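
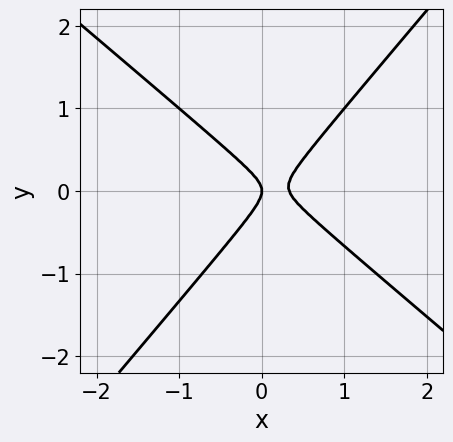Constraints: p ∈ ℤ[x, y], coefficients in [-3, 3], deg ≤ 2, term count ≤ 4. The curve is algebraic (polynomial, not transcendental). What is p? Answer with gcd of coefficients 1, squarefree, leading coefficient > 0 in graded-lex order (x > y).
3*x^2 + x*y - 3*y^2 - x

1. deg p = 2. The shape is more complex than any degree-1 curve.
2. Against the integer gridlines: it crosses the y-axis at the gridline y = 0; it crosses the x-axis at the gridline x = 0.
3. Matching integer coefficients to the picture gives p.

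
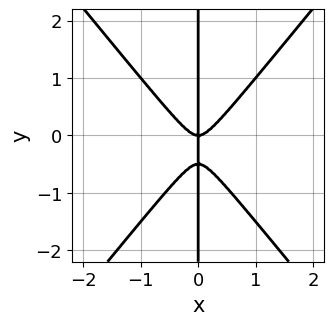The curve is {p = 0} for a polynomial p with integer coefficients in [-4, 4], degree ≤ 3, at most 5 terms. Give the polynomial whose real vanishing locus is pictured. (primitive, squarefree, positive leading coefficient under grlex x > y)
3*x^3 - 2*x*y^2 - x*y

1. Degree: no degree-2 curve has this shape, so deg p = 3.
2. Reading off the gridlines: it meets the x-axis at x = 0 (among the integer gridlines); the visible y-axis segment lies entirely on the curve.
3. Solving for integer coefficients yields p as stated.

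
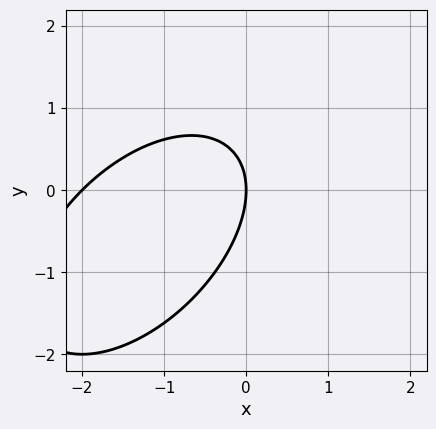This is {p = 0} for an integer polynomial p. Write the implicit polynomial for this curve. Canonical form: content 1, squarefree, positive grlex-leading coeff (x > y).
First, the degree is 2 — no degree-1 curve has this shape.
Then, from the axis intercepts and sections: among the integer gridlines, it crosses the x-axis at x ∈ {-2, 0}; one y-axis crossing is at y = 0.
Finally, assembling these constraints gives the stated polynomial.

x^2 - x*y + y^2 + 2*x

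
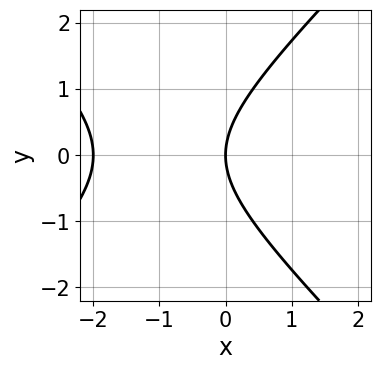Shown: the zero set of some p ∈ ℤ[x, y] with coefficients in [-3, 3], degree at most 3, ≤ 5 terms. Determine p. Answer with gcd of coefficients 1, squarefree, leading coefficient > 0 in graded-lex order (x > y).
(a) The degree is 2 — the shape is more complex than any degree-1 curve.
(b) Symmetries: the y ↦ −y reflection is a symmetry, so y appears only in even powers.
(c) Reading off the gridlines: it meets the y-axis at y = 0 (among the integer gridlines); among the integer gridlines, it crosses the x-axis at x ∈ {-2, 0}.
(d) Together with the visible shape, these determine p as stated.

x^2 - y^2 + 2*x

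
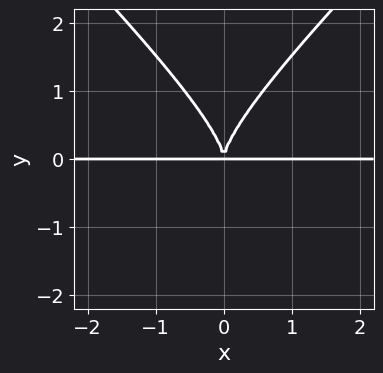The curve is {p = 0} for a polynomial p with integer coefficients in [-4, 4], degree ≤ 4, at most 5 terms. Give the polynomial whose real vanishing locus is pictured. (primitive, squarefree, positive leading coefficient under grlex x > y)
x^2*y^2 - y^4 + 2*x^2*y

First, the degree is 4 — no degree-3 curve has this shape.
Then, symmetries: the x ↦ −x reflection is a symmetry, so x appears only in even powers.
Next, observable constraints: the visible x-axis segment lies entirely on the curve.
Finally, these observations pin down the coefficients.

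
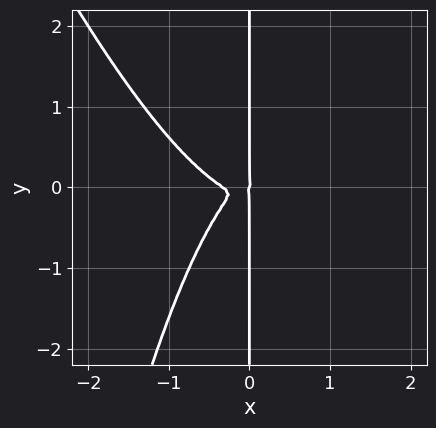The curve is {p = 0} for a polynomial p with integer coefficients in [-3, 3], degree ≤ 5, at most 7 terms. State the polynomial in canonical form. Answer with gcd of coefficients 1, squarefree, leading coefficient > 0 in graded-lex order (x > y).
1. deg p = 4.
2. Observable constraints: it crosses the x-axis at the gridline x = 0; every point of the y-axis in the box is on the curve.
3. Matching integer coefficients to the picture gives p.

3*x^4 + x^3*y + x^3 - x^2*y + 2*x*y^2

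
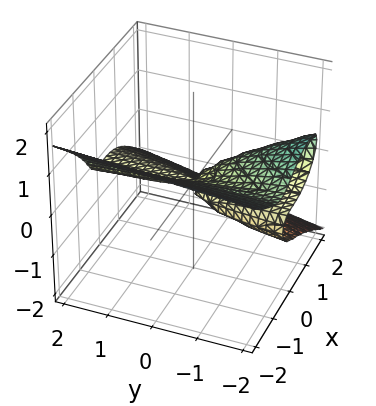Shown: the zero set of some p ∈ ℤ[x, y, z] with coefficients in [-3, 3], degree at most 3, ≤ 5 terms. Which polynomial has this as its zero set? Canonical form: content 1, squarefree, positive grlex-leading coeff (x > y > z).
x^3 + x*y*z + 3*z^3 + y*z

(a) deg p = 3. A generic line meets the surface in up to 3 points.
(b) From the visible intercepts: one z-axis crossing is at z = 0; it crosses the x-axis at the gridline x = 0.
(c) Putting this together gives p. Check: (0, 2, 0) on the y-axis lies on the surface, and p(0, 2, 0) = 0. ✓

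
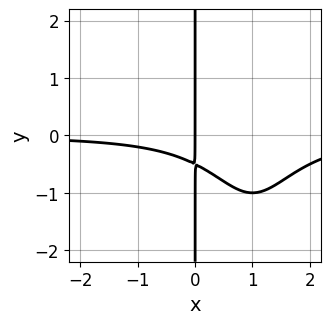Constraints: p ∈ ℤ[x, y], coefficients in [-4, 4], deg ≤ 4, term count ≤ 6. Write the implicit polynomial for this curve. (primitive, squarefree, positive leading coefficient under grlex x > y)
x^3*y - 2*x^2*y + 2*x*y + x

(a) The degree is 4 — a generic line meets the curve in up to 4 points.
(b) Checking where it meets the axes: the visible y-axis segment lies entirely on the curve; it crosses the x-axis at the gridline x = 0.
(c) Together with the visible shape, these determine p as stated.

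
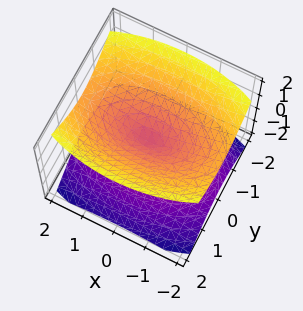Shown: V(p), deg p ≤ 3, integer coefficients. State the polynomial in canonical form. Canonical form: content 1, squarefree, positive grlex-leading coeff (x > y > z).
(a) There are 2 components. They look like related sheets of one shape, so recover p as a whole.
(b) deg p = 2. A double cone through the origin; a quadric.
(c) Symmetries: mirror symmetry x ↦ −x ⇒ only even powers of x; it's symmetric under y → −y, forcing even powers of y; it's symmetric under z → −z, forcing even powers of z.
(d) Against the integer gridlines: it crosses the z-axis at the gridline z = 0; one y-axis crossing is at y = 0.
(e) Assembling these constraints gives the stated polynomial.

x^2 + 3*y^2 - 3*z^2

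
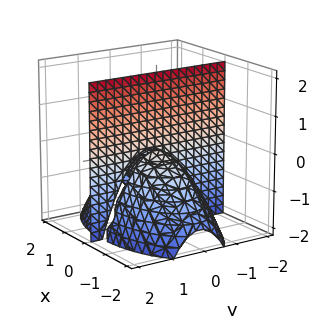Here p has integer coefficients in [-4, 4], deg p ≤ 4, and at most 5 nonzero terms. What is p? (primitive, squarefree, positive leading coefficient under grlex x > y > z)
x^3 + 3*x*y^2 - x*y + 3*x*z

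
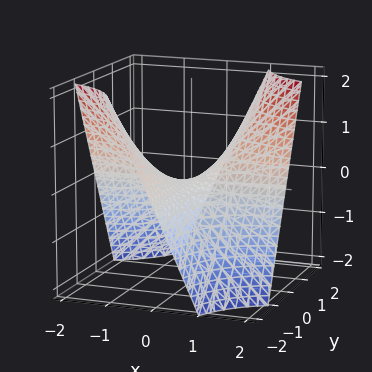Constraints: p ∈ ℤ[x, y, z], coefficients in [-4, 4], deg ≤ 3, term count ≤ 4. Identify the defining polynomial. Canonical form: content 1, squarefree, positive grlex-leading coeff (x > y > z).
x*y - z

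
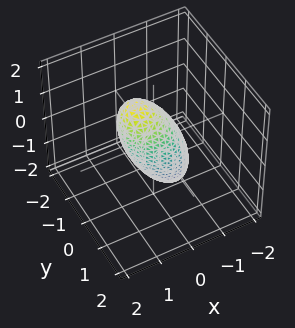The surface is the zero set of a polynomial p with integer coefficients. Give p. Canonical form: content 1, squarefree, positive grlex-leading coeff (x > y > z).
3*x^2 - 2*x*z + 3*y^2 + z^2 - 2

First, degree: a generic line meets the surface in up to 2 points, so deg p = 2.
Finally, solving for integer coefficients yields p as stated.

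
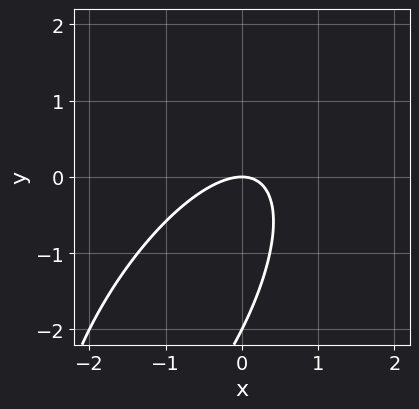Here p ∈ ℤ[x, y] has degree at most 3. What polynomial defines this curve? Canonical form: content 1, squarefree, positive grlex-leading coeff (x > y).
2*x^2 - 2*x*y + y^2 + 2*y

1. Degree: a generic line meets the curve in up to 2 points, so deg p = 2.
2. Observable constraints: among the integer gridlines, it crosses the y-axis at y ∈ {-2, 0}; it crosses the x-axis at the gridline x = 0.
3. Putting this together gives p.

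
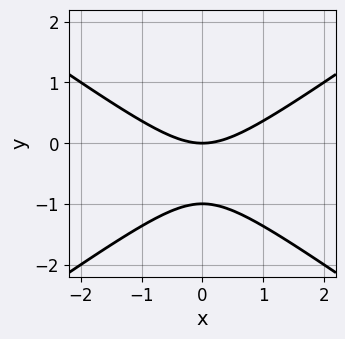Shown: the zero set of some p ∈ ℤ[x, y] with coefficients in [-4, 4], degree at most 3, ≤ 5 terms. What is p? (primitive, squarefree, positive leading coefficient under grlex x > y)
(a) The degree is 2 — no degree-1 curve has this shape.
(b) Symmetries: it's symmetric under x → −x, forcing even powers of x.
(c) Checking where it meets the axes: the y-axis gridline crossings are at y ∈ {-1, 0}; it crosses the x-axis at the gridline x = 0.
(d) Fitting integer coefficients to these (and the overall shape) gives p.

x^2 - 2*y^2 - 2*y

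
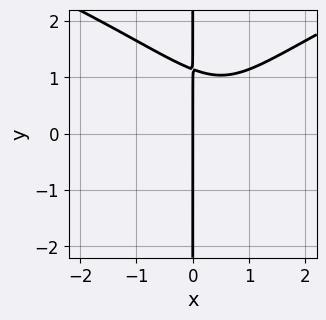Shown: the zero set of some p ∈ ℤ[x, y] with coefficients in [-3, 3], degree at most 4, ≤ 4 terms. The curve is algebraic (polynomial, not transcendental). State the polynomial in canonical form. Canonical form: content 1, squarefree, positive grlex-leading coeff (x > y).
First, degree: no degree-3 curve has this shape, so deg p = 4.
Next, reading off the gridlines: every point of the y-axis in the box is on the curve; it crosses the x-axis at the gridline x = 0.
Finally, matching integer coefficients to the picture gives p.

2*x*y^3 - 3*x^3 + 3*x^2 - 3*x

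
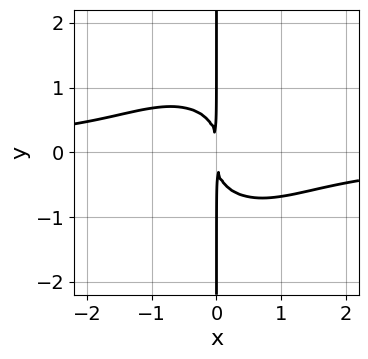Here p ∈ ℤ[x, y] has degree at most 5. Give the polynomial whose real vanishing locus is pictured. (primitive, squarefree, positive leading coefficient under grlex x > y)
1. The degree is 4 — a generic line meets the curve in up to 4 points.
2. Reading off the gridlines: every point of the y-axis in the box is on the curve.
3. Solving for integer coefficients yields p as stated.

x^3*y + x*y^3 + x^2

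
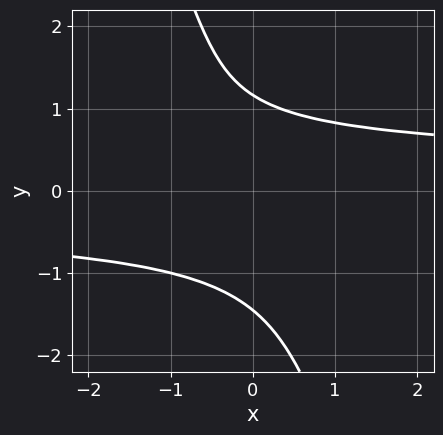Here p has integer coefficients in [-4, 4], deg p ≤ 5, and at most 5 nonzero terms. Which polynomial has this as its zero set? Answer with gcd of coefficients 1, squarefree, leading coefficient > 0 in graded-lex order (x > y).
First, degree: a generic line meets the curve in up to 4 points, so deg p = 4.
Next, against the integer gridlines: no x-intercept at any integer in the box.
Finally, solving for integer coefficients yields p as stated.

3*x*y^3 + y^4 + y - 3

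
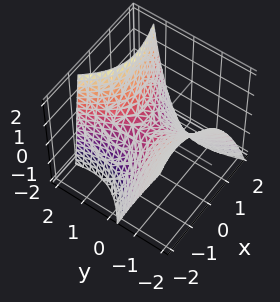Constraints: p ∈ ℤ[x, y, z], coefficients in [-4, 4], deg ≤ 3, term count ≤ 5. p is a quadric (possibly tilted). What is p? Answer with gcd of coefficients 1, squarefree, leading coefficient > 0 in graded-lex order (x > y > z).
2*x^2 - 3*x*y - 2*y^2 - y*z + 3*z

The degree is 2 — the shape is more complex than any degree-1 surface.
Checking where it meets the axes: it meets the z-axis at z = 0 (among the integer gridlines); one y-axis crossing is at y = 0.
Solving for integer coefficients yields p as stated.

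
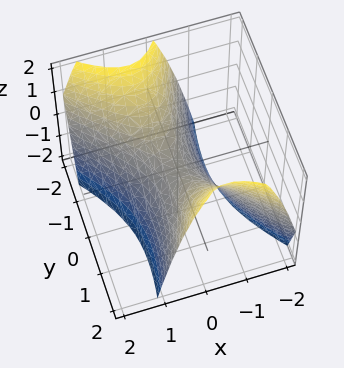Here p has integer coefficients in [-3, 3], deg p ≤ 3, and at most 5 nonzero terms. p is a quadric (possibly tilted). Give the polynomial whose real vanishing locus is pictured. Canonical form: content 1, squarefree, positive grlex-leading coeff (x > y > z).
3*x^2 + 2*x*y - y^2 + 2*z

First, degree: a generic line meets the surface in up to 2 points, so deg p = 2.
Then, against the integer gridlines: one z-axis crossing is at z = 0; it crosses the x-axis at the gridline x = 0.
Finally, putting this together gives p.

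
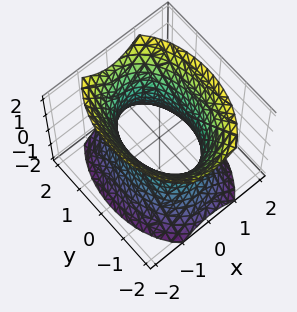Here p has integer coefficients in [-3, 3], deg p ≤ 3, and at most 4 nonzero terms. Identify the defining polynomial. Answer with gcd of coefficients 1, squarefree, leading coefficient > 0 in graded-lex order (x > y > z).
First, the degree is 2 — an hourglass — one-sheet hyperboloid; a quadric.
Then, symmetries: mirror symmetry z ↦ −z ⇒ only even powers of z; mirror symmetry y ↦ −y ⇒ only even powers of y; it's symmetric under x → −x, forcing even powers of x.
Then, from the axis intercepts and sections: among the integer gridlines, it crosses the x-axis at x ∈ {-1, 1}; no z-intercept at any integer in the box.
Finally, assembling these constraints gives the stated polynomial.

2*x^2 + y^2 - z^2 - 2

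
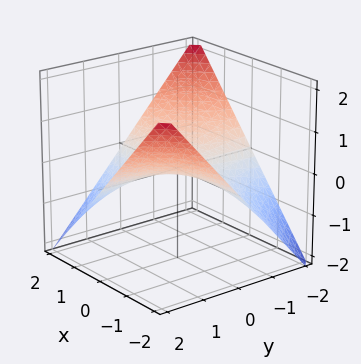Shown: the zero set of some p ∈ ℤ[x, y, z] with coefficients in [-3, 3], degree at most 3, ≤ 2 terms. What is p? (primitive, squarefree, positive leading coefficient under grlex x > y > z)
x*y + 2*z

1. The degree is 2 — a saddle surface; a quadric.
2. From the axis intercepts and sections: it meets the z-axis at z = 0 (among the integer gridlines); every point of the x-axis in the box is on the surface; the visible y-axis segment lies entirely on the surface.
3. Assembling these constraints gives the stated polynomial.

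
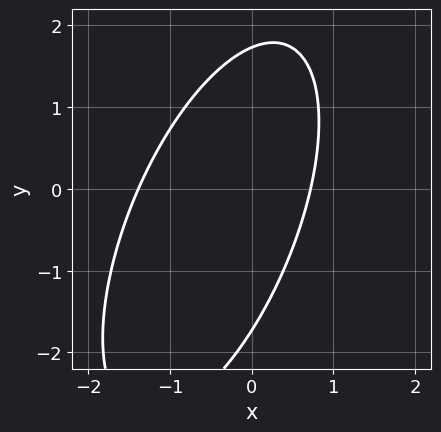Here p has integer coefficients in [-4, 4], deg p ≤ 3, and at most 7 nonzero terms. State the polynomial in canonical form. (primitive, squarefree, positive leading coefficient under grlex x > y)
1. Degree: the shape is more complex than any degree-1 curve, so deg p = 2.
2. Putting this together gives p.

3*x^2 - 2*x*y + y^2 + 2*x - 3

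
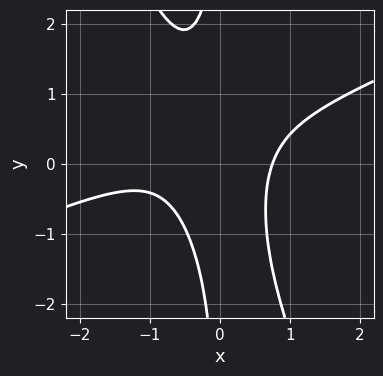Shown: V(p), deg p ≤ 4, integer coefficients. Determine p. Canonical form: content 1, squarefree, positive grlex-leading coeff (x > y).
x^3 - 2*x^2*y - x*y^2 + x^2 - 1

1. deg p = 3.
2. Against the integer gridlines: no y-intercept at any integer in the box.
3. Fitting integer coefficients to these (and the overall shape) gives p.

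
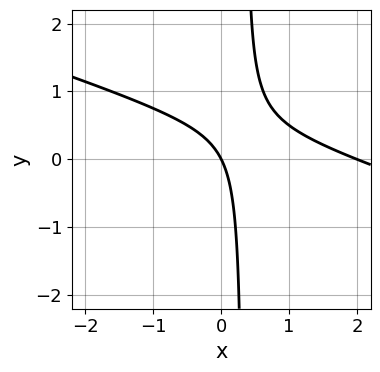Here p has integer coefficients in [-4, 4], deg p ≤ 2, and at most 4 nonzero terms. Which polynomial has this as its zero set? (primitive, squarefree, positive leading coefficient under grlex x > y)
(a) deg p = 2. The shape is more complex than any degree-1 curve.
(b) Checking where it meets the axes: it crosses the y-axis at the gridline y = 0; among the integer gridlines, it crosses the x-axis at x ∈ {0, 2}.
(c) Solving for integer coefficients yields p as stated.

x^2 + 3*x*y - 2*x - y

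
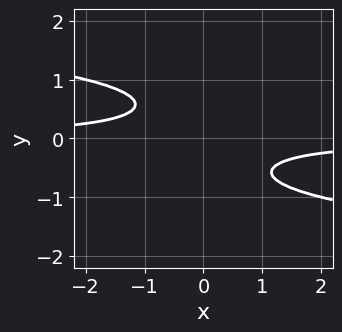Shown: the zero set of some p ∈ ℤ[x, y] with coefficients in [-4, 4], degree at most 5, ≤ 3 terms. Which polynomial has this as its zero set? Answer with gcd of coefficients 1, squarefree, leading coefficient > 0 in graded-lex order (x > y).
First, degree: the shape is more complex than any degree-3 curve, so deg p = 4.
Next, reading off the gridlines: the curve avoids every integer x-axis point in the box; the curve avoids every integer y-axis point in the box.
Finally, matching integer coefficients to the picture gives p.

3*y^4 + 2*x*y + 1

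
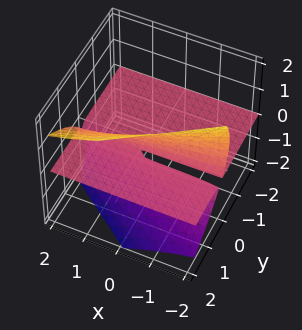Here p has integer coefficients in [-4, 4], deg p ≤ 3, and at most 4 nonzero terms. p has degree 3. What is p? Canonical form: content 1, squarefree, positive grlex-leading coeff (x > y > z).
x*z^2 + z^3 - 3*y*z + z

1. deg p = 3. A generic line meets the surface in up to 3 points.
2. Checking where it meets the axes: every point of the x-axis in the box is on the surface; every point of the y-axis in the box is on the surface; it crosses the z-axis at the gridline z = 0.
3. Together with the visible shape, these determine p as stated.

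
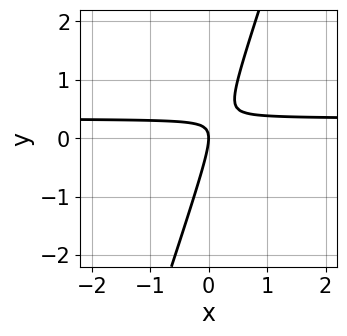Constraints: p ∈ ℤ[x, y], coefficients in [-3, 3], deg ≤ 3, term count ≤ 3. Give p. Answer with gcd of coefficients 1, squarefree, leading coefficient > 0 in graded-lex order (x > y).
3*x*y - y^2 - x

Degree: no degree-1 curve has this shape, so deg p = 2.
Checking where it meets the axes: it crosses the x-axis at the gridline x = 0; one y-axis crossing is at y = 0.
The integer polynomial consistent with all of this is the stated p.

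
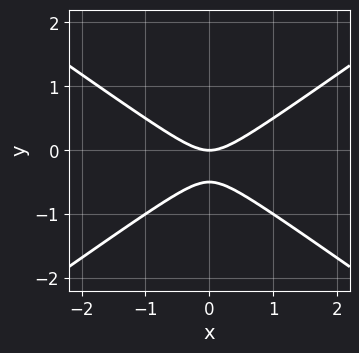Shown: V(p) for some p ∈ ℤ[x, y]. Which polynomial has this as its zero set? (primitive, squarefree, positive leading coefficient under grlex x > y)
x^2 - 2*y^2 - y

1. Degree: no degree-1 curve has this shape, so deg p = 2.
2. Symmetries: the x ↦ −x reflection is a symmetry, so x appears only in even powers.
3. Observable constraints: it meets the y-axis at y = 0 (among the integer gridlines); one x-axis crossing is at x = 0.
4. These observations pin down the coefficients.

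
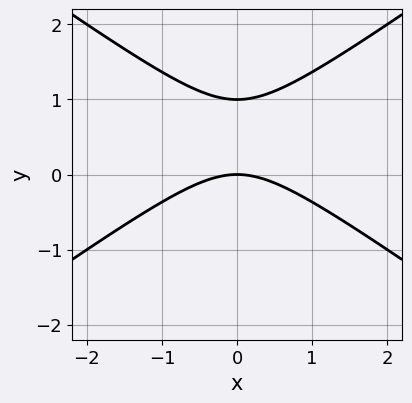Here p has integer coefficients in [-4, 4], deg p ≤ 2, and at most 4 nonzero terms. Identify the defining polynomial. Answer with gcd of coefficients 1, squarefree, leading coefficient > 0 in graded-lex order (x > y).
The degree is 2 — no degree-1 curve has this shape.
Symmetries: the x ↦ −x reflection is a symmetry, so x appears only in even powers.
Against the integer gridlines: it meets the x-axis at x = 0 (among the integer gridlines); among the integer gridlines, it crosses the y-axis at y ∈ {0, 1}.
Together with the visible shape, these determine p as stated.

x^2 - 2*y^2 + 2*y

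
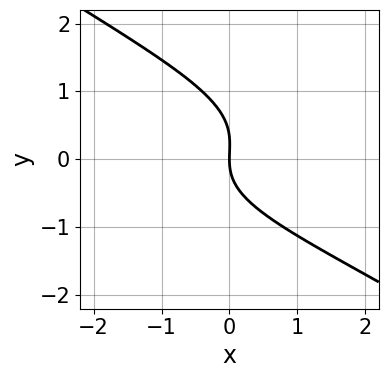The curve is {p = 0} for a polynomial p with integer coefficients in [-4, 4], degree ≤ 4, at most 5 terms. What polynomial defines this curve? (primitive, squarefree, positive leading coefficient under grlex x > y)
2*x*y^2 + 3*y^3 - y^2 + 3*x

(a) Degree: no degree-2 curve has this shape, so deg p = 3.
(b) Against the integer gridlines: it crosses the y-axis at the gridline y = 0; it crosses the x-axis at the gridline x = 0.
(c) Fitting integer coefficients to these (and the overall shape) gives p.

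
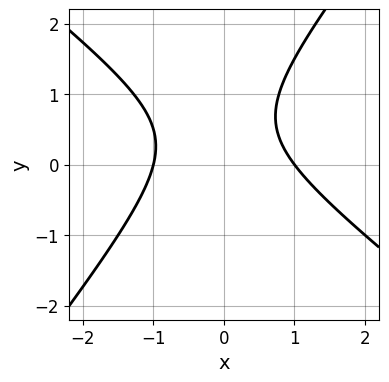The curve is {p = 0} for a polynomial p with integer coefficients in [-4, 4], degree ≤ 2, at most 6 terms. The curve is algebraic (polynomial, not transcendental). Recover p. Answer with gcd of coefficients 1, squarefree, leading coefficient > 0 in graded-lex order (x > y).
2*x^2 + x*y - 2*y^2 + 2*y - 2

The degree is 2 — a generic line meets the curve in up to 2 points.
From the axis intercepts and sections: the x-axis gridline crossings are at x ∈ {-1, 1}; the curve avoids every integer y-axis point in the box.
Matching integer coefficients to the picture gives p.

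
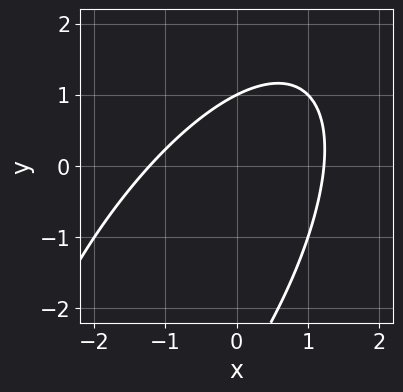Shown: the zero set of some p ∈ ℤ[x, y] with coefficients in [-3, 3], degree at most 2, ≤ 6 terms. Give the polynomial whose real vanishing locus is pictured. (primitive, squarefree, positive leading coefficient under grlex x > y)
1. Degree: the shape is more complex than any degree-1 curve, so deg p = 2.
2. Against the integer gridlines: one y-axis crossing is at y = 1.
3. Fitting integer coefficients to these (and the overall shape) gives p.

2*x^2 - 2*x*y + y^2 + 2*y - 3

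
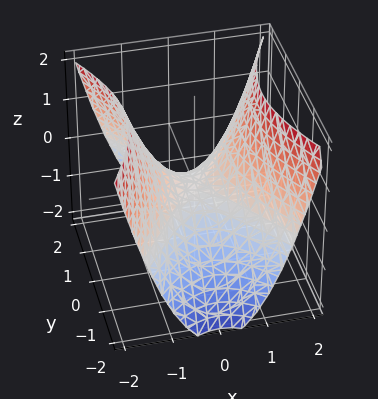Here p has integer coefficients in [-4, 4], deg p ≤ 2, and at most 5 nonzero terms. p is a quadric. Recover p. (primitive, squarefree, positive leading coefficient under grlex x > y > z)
2*x^2 - y^2 - 2*z

(a) deg p = 2. A saddle surface; a quadric.
(b) Symmetries: the y ↦ −y reflection is a symmetry, so y appears only in even powers; the x ↦ −x reflection is a symmetry, so x appears only in even powers.
(c) Observable constraints: it crosses the y-axis at the gridline y = 0; it meets the x-axis at x = 0 (among the integer gridlines); it meets the z-axis at z = 0 (among the integer gridlines).
(d) Together with the visible shape, these determine p as stated.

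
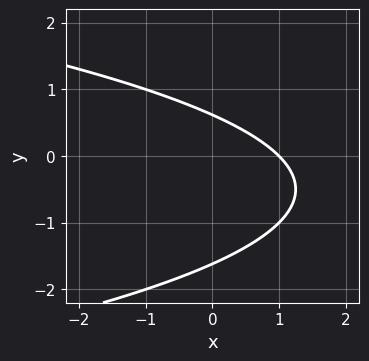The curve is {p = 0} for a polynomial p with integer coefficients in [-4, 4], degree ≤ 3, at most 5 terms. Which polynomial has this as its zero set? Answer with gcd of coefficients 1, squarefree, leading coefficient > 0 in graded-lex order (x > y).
(a) Degree: the shape is more complex than any degree-1 curve, so deg p = 2.
(b) Observable constraints: one x-axis crossing is at x = 1.
(c) Together with the visible shape, these determine p as stated.

y^2 + x + y - 1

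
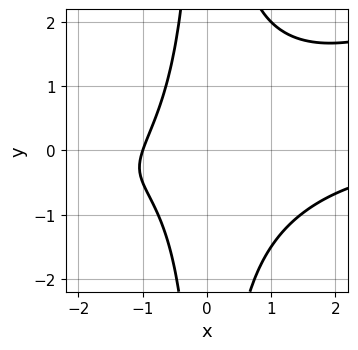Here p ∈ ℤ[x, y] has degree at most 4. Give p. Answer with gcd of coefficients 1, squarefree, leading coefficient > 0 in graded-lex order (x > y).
x^3*y - 2*x^2*y^2 + 3*x + 3

Degree: the shape is more complex than any degree-3 curve, so deg p = 4.
From the axis intercepts and sections: it meets the x-axis at x = -1 (among the integer gridlines); it misses every integer gridline on the y-axis.
Fitting integer coefficients to these (and the overall shape) gives p.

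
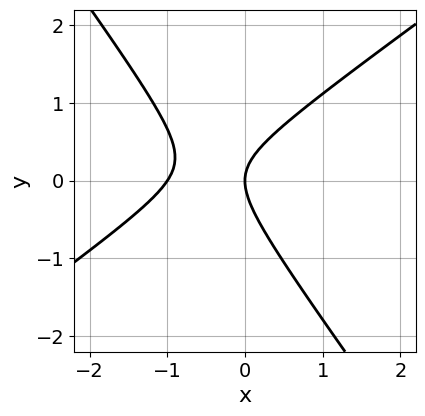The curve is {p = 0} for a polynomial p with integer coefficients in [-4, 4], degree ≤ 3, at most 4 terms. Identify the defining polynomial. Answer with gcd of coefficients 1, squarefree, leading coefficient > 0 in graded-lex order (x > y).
1. The degree is 2 — the shape is more complex than any degree-1 curve.
2. Checking where it meets the axes: among the integer gridlines, it crosses the x-axis at x ∈ {-1, 0}; one y-axis crossing is at y = 0.
3. Solving for integer coefficients yields p as stated.

3*x^2 - 2*x*y - 3*y^2 + 3*x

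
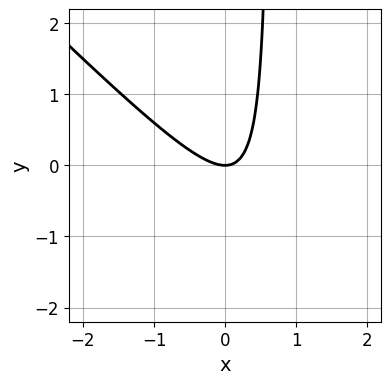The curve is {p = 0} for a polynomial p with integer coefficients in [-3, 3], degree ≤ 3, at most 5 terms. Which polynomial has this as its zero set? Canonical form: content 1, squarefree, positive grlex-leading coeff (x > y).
First, the degree is 2 — a generic line meets the curve in up to 2 points.
Then, from the visible intercepts: it crosses the y-axis at the gridline y = 0; it meets the x-axis at x = 0 (among the integer gridlines).
Finally, putting this together gives p.

3*x^2 + 3*x*y - 2*y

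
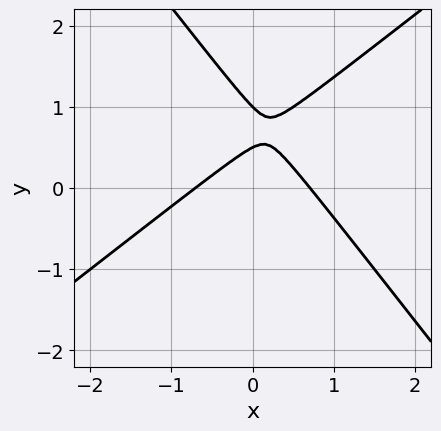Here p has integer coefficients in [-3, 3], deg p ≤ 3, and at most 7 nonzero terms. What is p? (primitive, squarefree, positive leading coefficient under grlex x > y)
2*x^2 - x*y - 2*y^2 + 3*y - 1

First, degree: no degree-1 curve has this shape, so deg p = 2.
Then, checking where it meets the axes: it meets the y-axis at y = 1 (among the integer gridlines).
Finally, assembling these constraints gives the stated polynomial.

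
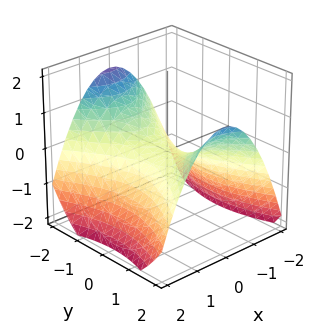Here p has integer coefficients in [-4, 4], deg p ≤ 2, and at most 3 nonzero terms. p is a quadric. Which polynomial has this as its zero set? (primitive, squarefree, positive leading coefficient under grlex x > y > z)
First, degree: a saddle surface; a quadric, so deg p = 2.
Next, symmetries: the x ↦ −x reflection is a symmetry, so x appears only in even powers; the y ↦ −y reflection is a symmetry, so y appears only in even powers.
Then, checking where it meets the axes: it meets the x-axis at x = 0 (among the integer gridlines); one z-axis crossing is at z = 0.
Finally, fitting integer coefficients to these (and the overall shape) gives p.

2*x^2 - y^2 + 3*z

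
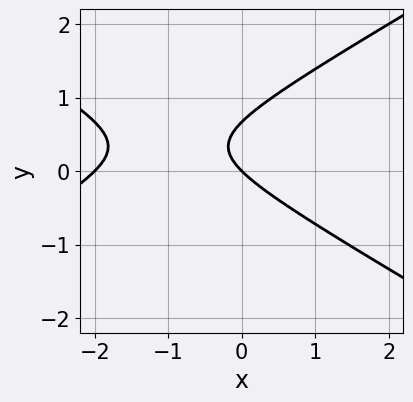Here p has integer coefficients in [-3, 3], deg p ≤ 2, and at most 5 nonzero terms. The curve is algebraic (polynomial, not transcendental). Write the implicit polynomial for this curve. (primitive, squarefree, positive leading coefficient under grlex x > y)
The degree is 2 — the shape is more complex than any degree-1 curve.
Reading off the gridlines: one y-axis crossing is at y = 0; the x-axis gridline crossings are at x ∈ {-2, 0}.
Matching integer coefficients to the picture gives p.

x^2 - 3*y^2 + 2*x + 2*y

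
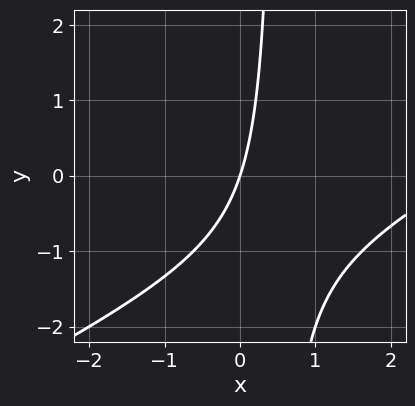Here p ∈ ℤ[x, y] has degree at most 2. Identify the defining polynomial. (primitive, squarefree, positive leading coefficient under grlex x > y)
First, deg p = 2. The shape is more complex than any degree-1 curve.
Then, from the axis intercepts and sections: one x-axis crossing is at x = 0; one y-axis crossing is at y = 0.
Finally, these observations pin down the coefficients.

x^2 - 2*x*y - 3*x + y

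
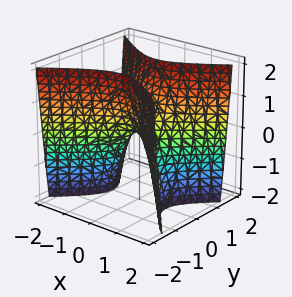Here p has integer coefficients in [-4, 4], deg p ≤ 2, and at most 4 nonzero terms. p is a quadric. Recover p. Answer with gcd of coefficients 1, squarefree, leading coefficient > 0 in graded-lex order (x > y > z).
2*x^2 - 3*y^2 + z

Degree: a hyperbolic paraboloid; a quadric, so deg p = 2.
Symmetries: the y ↦ −y reflection is a symmetry, so y appears only in even powers; the x ↦ −x reflection is a symmetry, so x appears only in even powers.
From the axis intercepts and sections: it meets the x-axis at x = 0 (among the integer gridlines); one z-axis crossing is at z = 0; it meets the y-axis at y = 0 (among the integer gridlines).
Matching integer coefficients to the picture gives p.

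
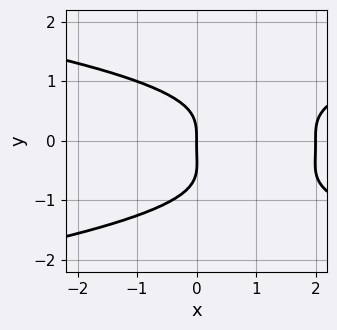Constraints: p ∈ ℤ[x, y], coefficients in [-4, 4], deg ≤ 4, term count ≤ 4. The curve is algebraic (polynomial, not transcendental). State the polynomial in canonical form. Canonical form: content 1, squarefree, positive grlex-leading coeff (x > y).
2*y^4 + y^3 - x^2 + 2*x

(a) The degree is 4 — the shape is more complex than any degree-3 curve.
(b) Reading off the gridlines: among the integer gridlines, it crosses the x-axis at x ∈ {0, 2}; it meets the y-axis at y = 0 (among the integer gridlines).
(c) Solving for integer coefficients yields p as stated.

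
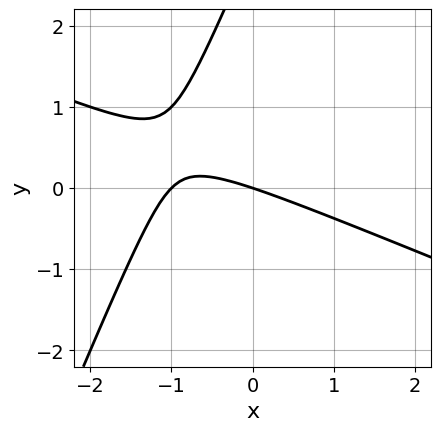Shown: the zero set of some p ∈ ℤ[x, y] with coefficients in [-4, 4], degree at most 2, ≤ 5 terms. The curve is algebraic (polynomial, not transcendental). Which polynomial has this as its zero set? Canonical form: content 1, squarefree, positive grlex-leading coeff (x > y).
1. deg p = 2. A generic line meets the curve in up to 2 points.
2. Against the integer gridlines: among the integer gridlines, it crosses the x-axis at x ∈ {-1, 0}; it meets the y-axis at y = 0 (among the integer gridlines).
3. Assembling these constraints gives the stated polynomial.

x^2 + 2*x*y - y^2 + x + 3*y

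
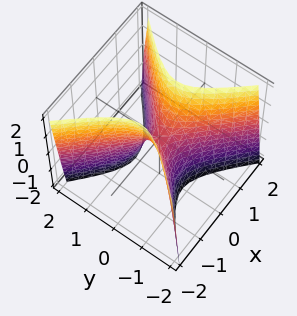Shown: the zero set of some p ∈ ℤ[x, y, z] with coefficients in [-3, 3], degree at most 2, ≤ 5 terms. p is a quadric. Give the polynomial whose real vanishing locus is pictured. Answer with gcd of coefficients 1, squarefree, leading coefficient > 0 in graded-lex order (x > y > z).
3*x^2 - 3*y^2 - z

(a) Degree: a hyperbolic paraboloid; a quadric, so deg p = 2.
(b) Symmetries: it's symmetric under x → −x, forcing even powers of x; the y ↦ −y reflection is a symmetry, so y appears only in even powers.
(c) From the visible intercepts: it meets the z-axis at z = 0 (among the integer gridlines); it meets the x-axis at x = 0 (among the integer gridlines).
(d) Matching integer coefficients to the picture gives p.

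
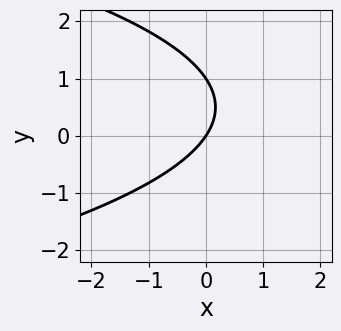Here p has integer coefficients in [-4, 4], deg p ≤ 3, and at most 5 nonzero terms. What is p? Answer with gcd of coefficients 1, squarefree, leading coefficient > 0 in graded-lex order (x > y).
2*y^2 + 3*x - 2*y

Degree: the shape is more complex than any degree-1 curve, so deg p = 2.
From the axis intercepts and sections: the y-axis gridline crossings are at y ∈ {0, 1}; it meets the x-axis at x = 0 (among the integer gridlines).
Assembling these constraints gives the stated polynomial.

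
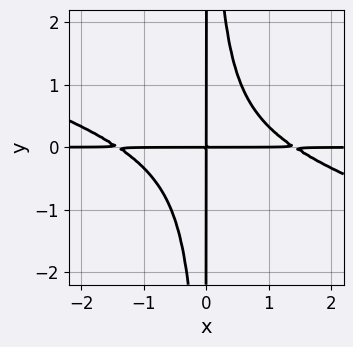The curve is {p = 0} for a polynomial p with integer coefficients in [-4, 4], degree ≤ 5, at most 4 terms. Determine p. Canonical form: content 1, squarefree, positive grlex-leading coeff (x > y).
x^3*y + 3*x^2*y^2 - 2*x*y

The degree is 4 — a generic line meets the curve in up to 4 points.
Checking where it meets the axes: every point of the x-axis in the box is on the curve; the visible y-axis segment lies entirely on the curve.
Matching integer coefficients to the picture gives p.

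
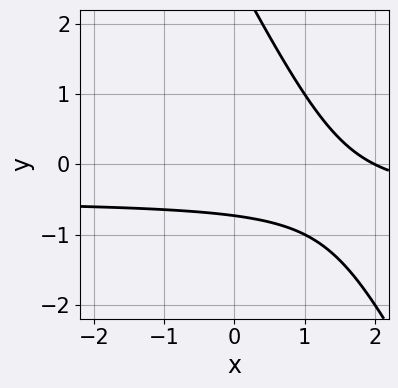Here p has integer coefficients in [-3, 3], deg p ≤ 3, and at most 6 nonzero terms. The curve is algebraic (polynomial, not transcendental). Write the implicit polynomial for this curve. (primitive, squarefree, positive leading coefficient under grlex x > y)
2*x*y + y^2 + x - 2*y - 2

The degree is 2 — no degree-1 curve has this shape.
From the axis intercepts and sections: it meets the x-axis at x = 2 (among the integer gridlines).
Assembling these constraints gives the stated polynomial.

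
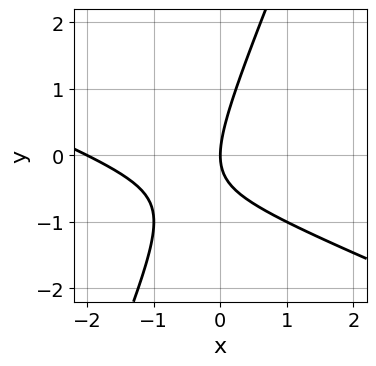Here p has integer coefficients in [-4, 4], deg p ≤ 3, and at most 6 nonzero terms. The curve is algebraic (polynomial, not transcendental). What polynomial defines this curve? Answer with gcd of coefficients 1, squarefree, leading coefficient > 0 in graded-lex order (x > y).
(a) The degree is 2 — the shape is more complex than any degree-1 curve.
(b) Checking where it meets the axes: among the integer gridlines, it crosses the x-axis at x ∈ {-2, 0}; it meets the y-axis at y = 0 (among the integer gridlines).
(c) The integer polynomial consistent with all of this is the stated p.

x^2 + 2*x*y - y^2 + 2*x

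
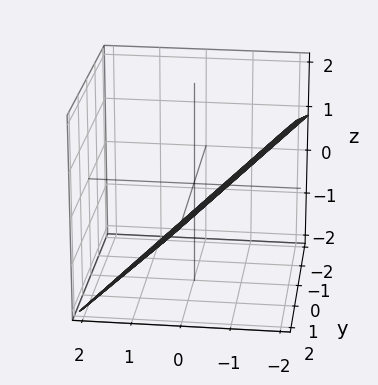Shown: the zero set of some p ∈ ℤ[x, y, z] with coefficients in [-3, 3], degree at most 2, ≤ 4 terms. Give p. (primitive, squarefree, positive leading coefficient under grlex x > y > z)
3*x - y + 3*z + 2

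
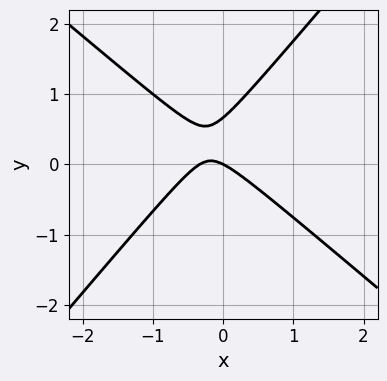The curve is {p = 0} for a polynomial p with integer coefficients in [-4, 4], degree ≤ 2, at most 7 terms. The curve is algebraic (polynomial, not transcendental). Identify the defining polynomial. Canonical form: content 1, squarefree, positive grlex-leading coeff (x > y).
First, degree: a generic line meets the curve in up to 2 points, so deg p = 2.
Then, checking where it meets the axes: it crosses the x-axis at the gridline x = 0; one y-axis crossing is at y = 0.
Finally, these observations pin down the coefficients.

3*x^2 + x*y - 3*y^2 + x + 2*y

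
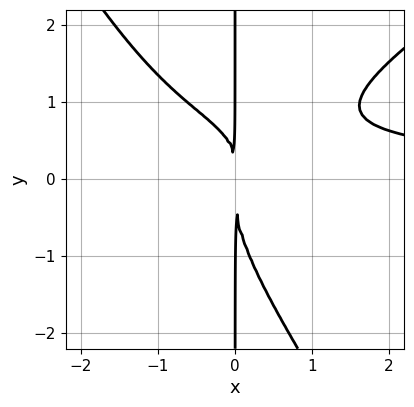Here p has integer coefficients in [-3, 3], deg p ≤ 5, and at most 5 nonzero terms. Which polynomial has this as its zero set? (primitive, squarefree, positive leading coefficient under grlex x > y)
x^3*y - x^2*y^2 - x*y^3 + 2*x^2*y - 2*x^2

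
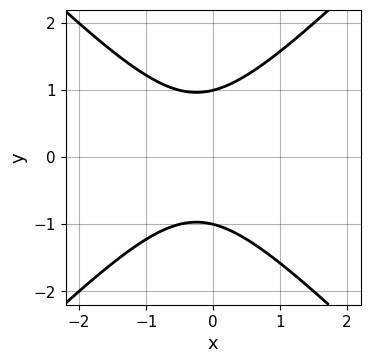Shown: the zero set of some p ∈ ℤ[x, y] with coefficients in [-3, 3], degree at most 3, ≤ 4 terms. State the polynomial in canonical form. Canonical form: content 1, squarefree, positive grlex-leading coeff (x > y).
2*x^2 - 2*y^2 + x + 2

First, degree: no degree-1 curve has this shape, so deg p = 2.
Then, symmetries: mirror symmetry y ↦ −y ⇒ only even powers of y.
Next, against the integer gridlines: the curve avoids every integer x-axis point in the box; the y-axis gridline crossings are at y ∈ {-1, 1}.
Finally, matching integer coefficients to the picture gives p.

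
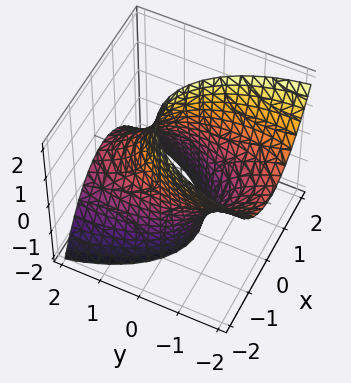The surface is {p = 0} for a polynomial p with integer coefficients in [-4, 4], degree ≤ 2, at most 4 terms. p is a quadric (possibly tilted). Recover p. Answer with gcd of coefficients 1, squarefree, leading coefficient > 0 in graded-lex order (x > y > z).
1. Degree: the shape is more complex than any degree-1 surface, so deg p = 2.
2. Observable constraints: the x-axis gridline crossings are at x ∈ {-1, 1}; no z-intercept at any integer in the box.
3. Assembling these constraints gives the stated polynomial.

3*x^2 + y^2 + 3*y*z - 3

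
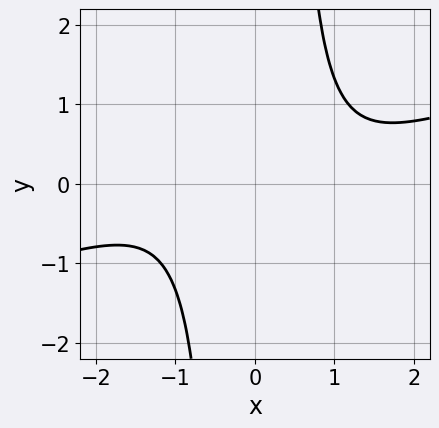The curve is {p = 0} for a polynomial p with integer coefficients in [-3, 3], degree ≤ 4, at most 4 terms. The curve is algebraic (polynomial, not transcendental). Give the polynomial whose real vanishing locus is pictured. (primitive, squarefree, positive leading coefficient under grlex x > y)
x^4 - 3*x^3*y + 3

First, deg p = 4. No degree-3 curve has this shape.
Then, checking where it meets the axes: it misses every integer gridline on the y-axis; it misses every integer gridline on the x-axis.
Finally, solving for integer coefficients yields p as stated.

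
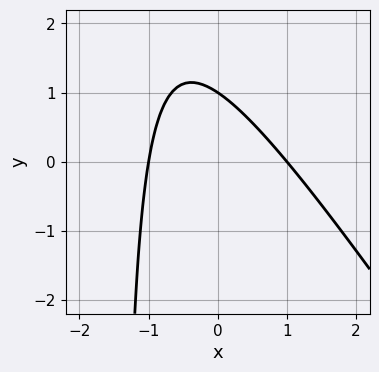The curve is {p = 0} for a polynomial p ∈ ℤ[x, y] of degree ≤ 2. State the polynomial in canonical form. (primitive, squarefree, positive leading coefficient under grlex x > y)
First, deg p = 2.
Then, against the integer gridlines: the x-axis gridline crossings are at x ∈ {-1, 1}; it crosses the y-axis at the gridline y = 1.
Finally, the integer polynomial consistent with all of this is the stated p.

3*x^2 + 2*x*y + 3*y - 3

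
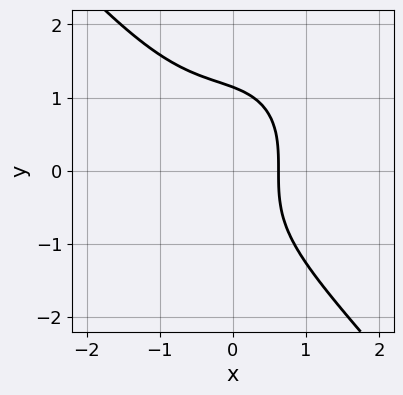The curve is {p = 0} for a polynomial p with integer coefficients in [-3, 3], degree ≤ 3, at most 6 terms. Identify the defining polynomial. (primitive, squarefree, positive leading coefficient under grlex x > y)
1. Degree: a generic line meets the curve in up to 3 points, so deg p = 3.
2. Solving for integer coefficients yields p as stated.

3*x^3 + 2*y^3 + x^2 + 3*x - 3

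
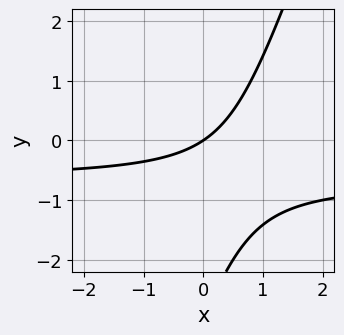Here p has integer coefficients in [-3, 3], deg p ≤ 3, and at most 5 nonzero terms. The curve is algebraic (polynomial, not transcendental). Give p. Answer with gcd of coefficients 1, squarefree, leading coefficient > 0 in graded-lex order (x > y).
3*x*y - y^2 + 2*x - 3*y

1. Degree: no degree-1 curve has this shape, so deg p = 2.
2. Reading off the gridlines: it meets the y-axis at y = 0 (among the integer gridlines); it crosses the x-axis at the gridline x = 0.
3. Putting this together gives p.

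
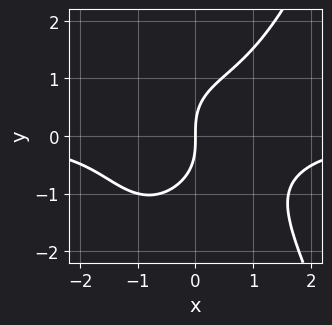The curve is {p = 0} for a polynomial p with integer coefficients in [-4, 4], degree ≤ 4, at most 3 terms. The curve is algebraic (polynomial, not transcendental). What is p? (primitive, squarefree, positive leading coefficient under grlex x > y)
x^3*y - y^3 + 2*x

First, the degree is 4 — a generic line meets the curve in up to 4 points.
Then, from the visible intercepts: it crosses the y-axis at the gridline y = 0; one x-axis crossing is at x = 0.
Finally, fitting integer coefficients to these (and the overall shape) gives p.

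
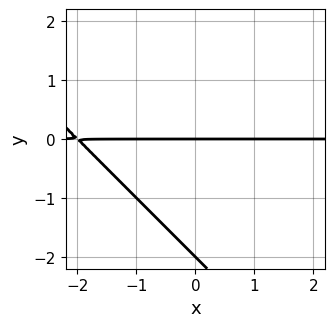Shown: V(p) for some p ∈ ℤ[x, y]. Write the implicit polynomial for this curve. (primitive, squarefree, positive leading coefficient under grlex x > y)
(a) deg p = 2. A generic line meets the curve in up to 2 points.
(b) Reading off the gridlines: among the integer gridlines, it crosses the y-axis at y ∈ {-2, 0}; every point of the x-axis in the box is on the curve.
(c) Fitting integer coefficients to these (and the overall shape) gives p.

x*y + y^2 + 2*y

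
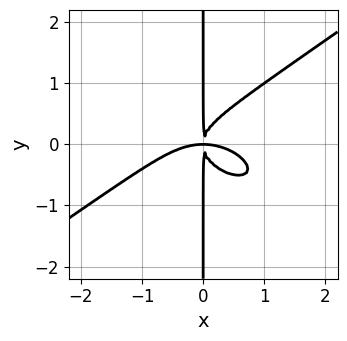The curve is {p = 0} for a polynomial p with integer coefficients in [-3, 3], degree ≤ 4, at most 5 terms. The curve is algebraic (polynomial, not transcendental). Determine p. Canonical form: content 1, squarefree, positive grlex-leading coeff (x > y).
First, deg p = 4.
Then, observable constraints: every point of the y-axis in the box is on the curve.
Finally, the integer polynomial consistent with all of this is the stated p.

x^4 - 3*x*y^3 + 2*x^2*y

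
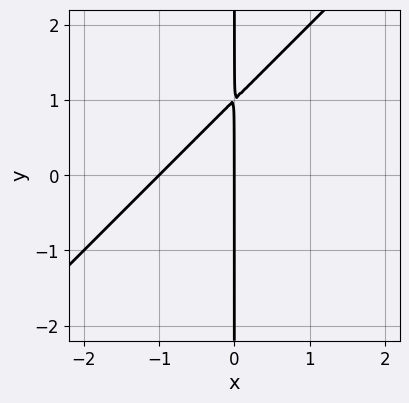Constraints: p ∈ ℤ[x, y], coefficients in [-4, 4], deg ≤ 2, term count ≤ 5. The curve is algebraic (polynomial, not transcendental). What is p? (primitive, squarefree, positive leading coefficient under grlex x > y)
The degree is 2 — the shape is more complex than any degree-1 curve.
From the visible intercepts: every point of the y-axis in the box is on the curve; the x-axis gridline crossings are at x ∈ {-1, 0}.
Matching integer coefficients to the picture gives p.

x^2 - x*y + x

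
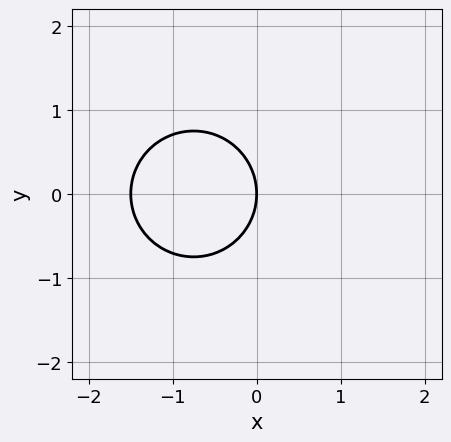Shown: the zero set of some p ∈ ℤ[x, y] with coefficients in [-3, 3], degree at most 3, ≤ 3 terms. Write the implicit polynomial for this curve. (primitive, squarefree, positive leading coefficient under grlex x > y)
2*x^2 + 2*y^2 + 3*x

deg p = 2.
Symmetries: it's symmetric under y → −y, forcing even powers of y.
From the visible intercepts: it crosses the x-axis at the gridline x = 0; it meets the y-axis at y = 0 (among the integer gridlines).
Fitting integer coefficients to these (and the overall shape) gives p.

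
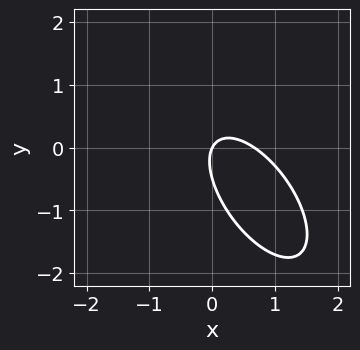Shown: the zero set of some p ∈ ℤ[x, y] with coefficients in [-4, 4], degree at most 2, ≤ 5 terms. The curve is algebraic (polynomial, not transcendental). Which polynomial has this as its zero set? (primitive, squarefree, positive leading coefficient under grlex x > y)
3*x^2 + 3*x*y + 2*y^2 - 2*x + y

1. deg p = 2. No degree-1 curve has this shape.
2. From the visible intercepts: it crosses the x-axis at the gridline x = 0; one y-axis crossing is at y = 0.
3. Solving for integer coefficients yields p as stated.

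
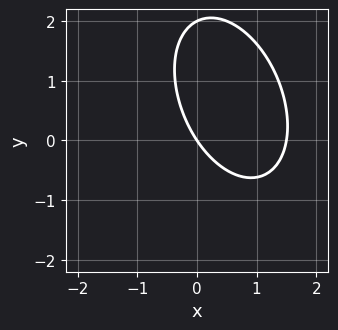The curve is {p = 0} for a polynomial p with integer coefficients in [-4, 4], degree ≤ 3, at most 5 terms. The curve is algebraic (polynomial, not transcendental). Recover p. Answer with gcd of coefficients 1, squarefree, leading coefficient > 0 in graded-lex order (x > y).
First, deg p = 2. No degree-1 curve has this shape.
Next, reading off the gridlines: one x-axis crossing is at x = 0; among the integer gridlines, it crosses the y-axis at y ∈ {0, 2}.
Finally, together with the visible shape, these determine p as stated.

2*x^2 + x*y + y^2 - 3*x - 2*y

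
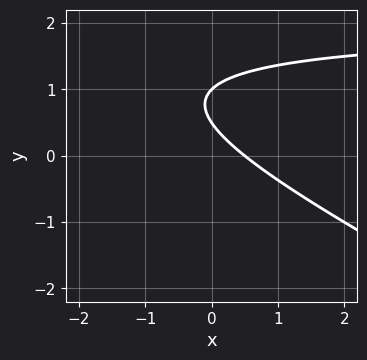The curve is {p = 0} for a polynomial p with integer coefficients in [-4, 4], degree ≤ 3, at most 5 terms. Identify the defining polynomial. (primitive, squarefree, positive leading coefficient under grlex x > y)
x*y + 2*y^2 - 2*x - 3*y + 1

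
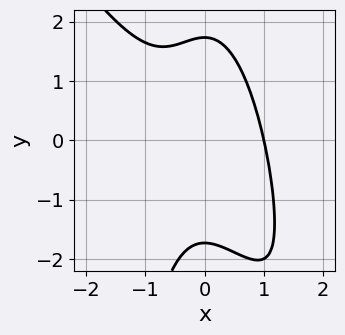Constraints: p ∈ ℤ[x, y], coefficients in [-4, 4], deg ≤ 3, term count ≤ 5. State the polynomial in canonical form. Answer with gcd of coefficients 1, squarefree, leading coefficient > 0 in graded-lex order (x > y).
3*x^3 + 2*x^2*y + y^2 - 3

(a) Degree: the shape is more complex than any degree-2 curve, so deg p = 3.
(b) Against the integer gridlines: it meets the x-axis at x = 1 (among the integer gridlines).
(c) Solving for integer coefficients yields p as stated.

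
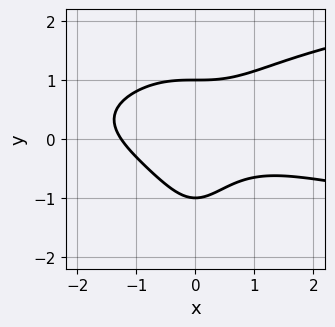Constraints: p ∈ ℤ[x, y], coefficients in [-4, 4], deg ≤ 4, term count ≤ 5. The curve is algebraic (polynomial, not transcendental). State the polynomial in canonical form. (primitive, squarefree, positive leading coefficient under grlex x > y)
deg p = 4. No degree-3 curve has this shape.
Observable constraints: the y-axis gridline crossings are at y ∈ {-1, 1}.
Fitting integer coefficients to these (and the overall shape) gives p.

2*x^2*y^2 - x^3 - 2*x^2*y + 2*y^2 - 2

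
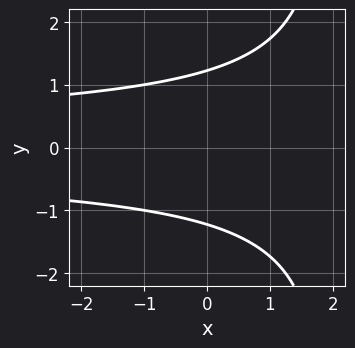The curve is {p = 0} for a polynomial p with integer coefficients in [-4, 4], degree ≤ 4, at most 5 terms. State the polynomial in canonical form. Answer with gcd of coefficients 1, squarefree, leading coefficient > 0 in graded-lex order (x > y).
(a) deg p = 3. No degree-2 curve has this shape.
(b) Symmetries: mirror symmetry y ↦ −y ⇒ only even powers of y.
(c) From the axis intercepts and sections: it misses every integer gridline on the x-axis.
(d) Assembling these constraints gives the stated polynomial.

x*y^2 - 2*y^2 + 3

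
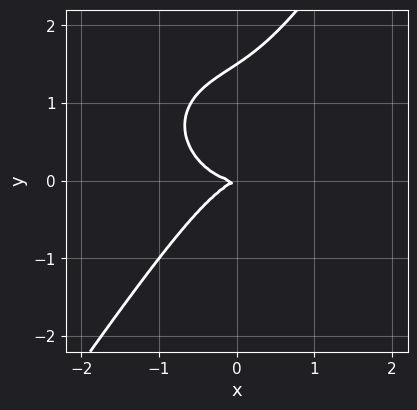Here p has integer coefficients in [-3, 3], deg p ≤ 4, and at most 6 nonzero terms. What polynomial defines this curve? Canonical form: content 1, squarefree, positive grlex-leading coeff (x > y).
2*x^3 + 2*x*y^2 - 2*y^3 - x*y + 3*y^2

First, the degree is 3 — a generic line meets the curve in up to 3 points.
Next, checking where it meets the axes: it crosses the y-axis at the gridline y = 0; it crosses the x-axis at the gridline x = 0.
Finally, the integer polynomial consistent with all of this is the stated p.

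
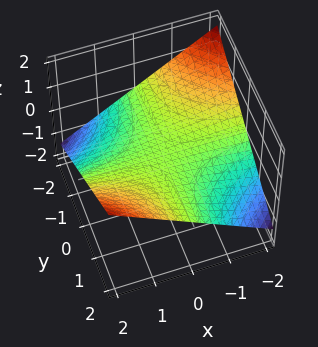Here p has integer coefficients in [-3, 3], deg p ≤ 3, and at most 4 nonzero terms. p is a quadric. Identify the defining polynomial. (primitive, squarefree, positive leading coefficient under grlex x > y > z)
(a) Degree: a hyperbolic paraboloid; a quadric, so deg p = 2.
(b) Against the integer gridlines: every point of the x-axis in the box is on the surface; it meets the z-axis at z = 0 (among the integer gridlines); every point of the y-axis in the box is on the surface.
(c) Together with the visible shape, these determine p as stated.

x*y - 3*z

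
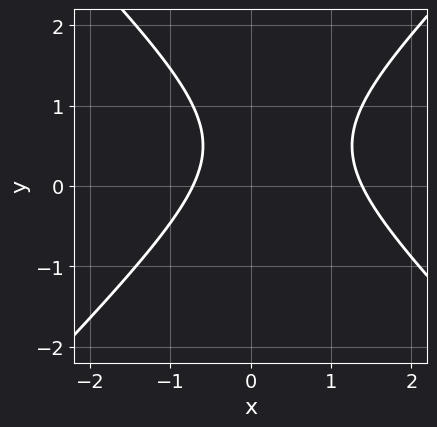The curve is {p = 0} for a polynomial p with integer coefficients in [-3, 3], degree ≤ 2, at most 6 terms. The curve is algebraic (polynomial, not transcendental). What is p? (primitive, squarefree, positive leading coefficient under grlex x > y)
3*x^2 - 3*y^2 - 2*x + 3*y - 3

(a) deg p = 2. The shape is more complex than any degree-1 curve.
(b) From the visible intercepts: the curve avoids every integer y-axis point in the box.
(c) Assembling these constraints gives the stated polynomial.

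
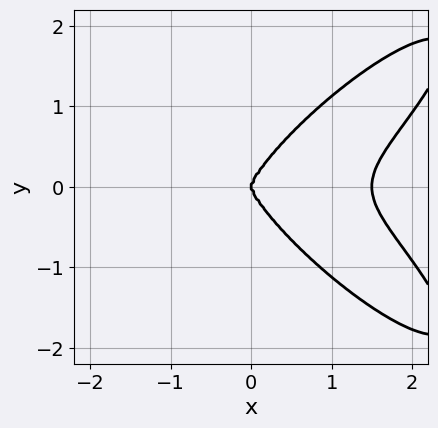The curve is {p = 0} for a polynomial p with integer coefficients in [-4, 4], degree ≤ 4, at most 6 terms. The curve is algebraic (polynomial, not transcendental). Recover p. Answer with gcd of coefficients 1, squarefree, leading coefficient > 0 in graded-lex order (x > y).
2*x^4 - 3*x^2*y^2 + 3*y^4 - 3*x^3

First, deg p = 4.
Next, symmetries: it's symmetric under y → −y, forcing even powers of y.
Next, reading off the gridlines: one y-axis crossing is at y = 0; it meets the x-axis at x = 0 (among the integer gridlines).
Finally, assembling these constraints gives the stated polynomial.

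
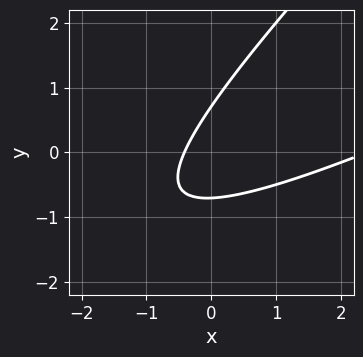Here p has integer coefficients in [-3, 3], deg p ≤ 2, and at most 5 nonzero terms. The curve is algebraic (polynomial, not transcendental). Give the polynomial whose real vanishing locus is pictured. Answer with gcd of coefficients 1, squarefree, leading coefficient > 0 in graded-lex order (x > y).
x^2 - 3*x*y + 2*y^2 - 2*x - 1

(a) deg p = 2. A generic line meets the curve in up to 2 points.
(b) The integer polynomial consistent with all of this is the stated p.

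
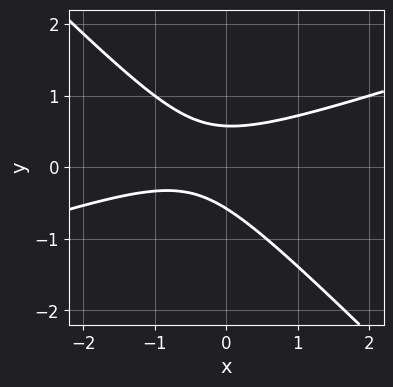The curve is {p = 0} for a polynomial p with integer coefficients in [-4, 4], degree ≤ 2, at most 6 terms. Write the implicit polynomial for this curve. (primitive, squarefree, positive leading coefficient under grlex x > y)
x^2 - 2*x*y - 3*y^2 + x + 1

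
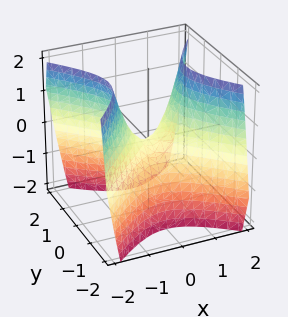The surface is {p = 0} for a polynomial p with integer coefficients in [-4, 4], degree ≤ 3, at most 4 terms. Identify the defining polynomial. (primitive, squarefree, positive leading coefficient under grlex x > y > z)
3*x^2 - 3*y^2 - 2*z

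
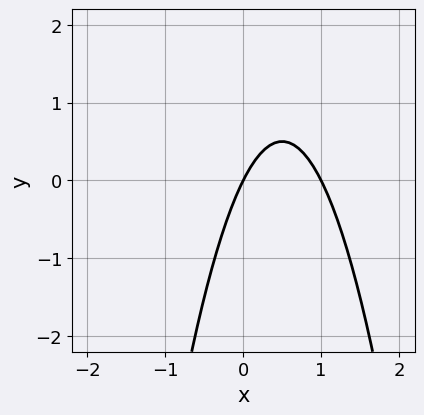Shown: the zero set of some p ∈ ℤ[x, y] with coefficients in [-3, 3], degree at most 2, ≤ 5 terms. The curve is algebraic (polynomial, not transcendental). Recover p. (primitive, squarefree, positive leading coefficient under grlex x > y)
2*x^2 - 2*x + y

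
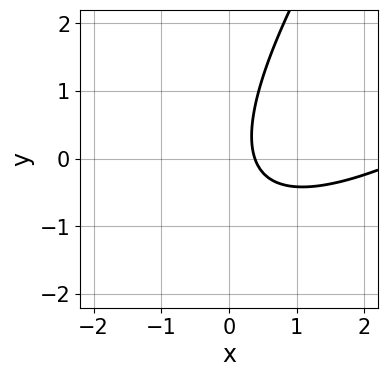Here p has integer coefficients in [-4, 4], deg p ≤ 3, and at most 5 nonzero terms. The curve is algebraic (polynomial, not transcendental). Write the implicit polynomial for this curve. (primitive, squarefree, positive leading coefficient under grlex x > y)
x^2 - 2*x*y + y^2 - 3*x + 1

First, degree: a generic line meets the curve in up to 2 points, so deg p = 2.
Then, against the integer gridlines: the curve avoids every integer y-axis point in the box.
Finally, the integer polynomial consistent with all of this is the stated p.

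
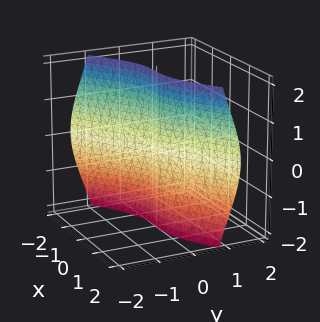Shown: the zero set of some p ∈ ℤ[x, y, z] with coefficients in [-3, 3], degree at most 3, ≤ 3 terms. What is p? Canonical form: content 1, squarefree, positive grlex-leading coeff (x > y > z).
The degree is 3 — no degree-2 surface has this shape.
Observable constraints: every point of the z-axis in the box is on the surface; the visible y-axis segment lies entirely on the surface; it meets the x-axis at x = 0 (among the integer gridlines).
Fitting integer coefficients to these (and the overall shape) gives p.

2*x^3 - 3*x^2*y - 2*y*z^2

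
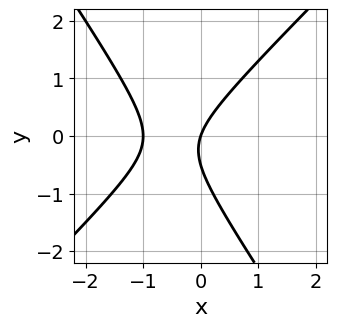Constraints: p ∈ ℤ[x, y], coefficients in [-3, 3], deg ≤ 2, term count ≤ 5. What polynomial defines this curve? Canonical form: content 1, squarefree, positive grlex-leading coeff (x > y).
First, deg p = 2. The shape is more complex than any degree-1 curve.
Next, against the integer gridlines: one y-axis crossing is at y = 0; the x-axis gridline crossings are at x ∈ {-1, 0}.
Finally, fitting integer coefficients to these (and the overall shape) gives p.

3*x^2 - x*y - 2*y^2 + 3*x - y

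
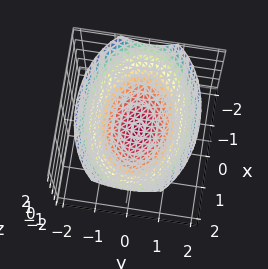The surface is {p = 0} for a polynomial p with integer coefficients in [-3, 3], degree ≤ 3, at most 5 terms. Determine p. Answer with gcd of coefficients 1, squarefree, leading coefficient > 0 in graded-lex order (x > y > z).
(a) deg p = 2. A paraboloid; a quadric.
(b) Symmetries: the y ↦ −y reflection is a symmetry, so y appears only in even powers; it's symmetric under x → −x, forcing even powers of x.
(c) Checking where it meets the axes: it meets the x-axis at x = 0 (among the integer gridlines); it meets the z-axis at z = 0 (among the integer gridlines); it crosses the y-axis at the gridline y = 0.
(d) Together with the visible shape, these determine p as stated.

x^2 + 2*y^2 - 3*z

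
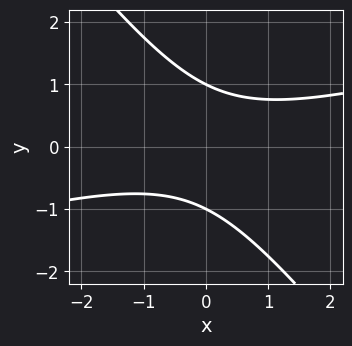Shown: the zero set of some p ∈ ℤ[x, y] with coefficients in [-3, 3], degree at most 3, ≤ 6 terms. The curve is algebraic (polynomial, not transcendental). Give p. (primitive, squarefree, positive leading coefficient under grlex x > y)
x^2 - 3*x*y - 3*y^2 + 3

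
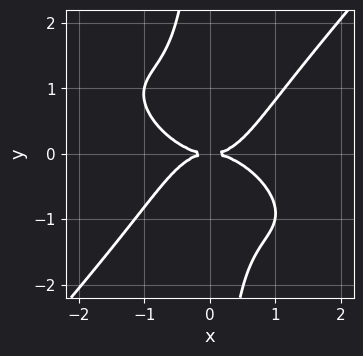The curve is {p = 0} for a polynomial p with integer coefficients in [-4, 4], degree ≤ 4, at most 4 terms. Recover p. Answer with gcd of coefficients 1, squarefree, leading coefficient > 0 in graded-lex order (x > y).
2*x^4 + 2*x^3*y - 3*x*y^3 - 3*y^2

1. deg p = 4.
2. Observable constraints: it meets the x-axis at x = 0 (among the integer gridlines); one y-axis crossing is at y = 0.
3. These observations pin down the coefficients.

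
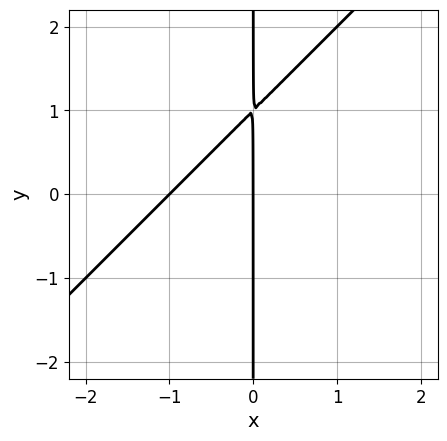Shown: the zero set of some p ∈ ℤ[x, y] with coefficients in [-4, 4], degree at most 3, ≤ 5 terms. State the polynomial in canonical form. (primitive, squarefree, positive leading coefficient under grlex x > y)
(a) Degree: a generic line meets the curve in up to 2 points, so deg p = 2.
(b) Observable constraints: the visible y-axis segment lies entirely on the curve; the x-axis gridline crossings are at x ∈ {-1, 0}.
(c) Putting this together gives p.

x^2 - x*y + x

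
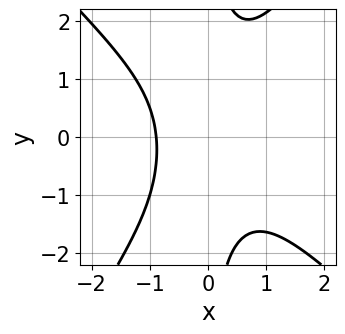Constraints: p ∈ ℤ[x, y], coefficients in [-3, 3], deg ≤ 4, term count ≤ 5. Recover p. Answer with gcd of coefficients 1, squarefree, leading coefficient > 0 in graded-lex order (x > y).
deg p = 3. No degree-2 curve has this shape.
Checking where it meets the axes: no y-intercept at any integer in the box.
Matching integer coefficients to the picture gives p.

3*x^3 + x^2*y - 2*x*y^2 + x + 3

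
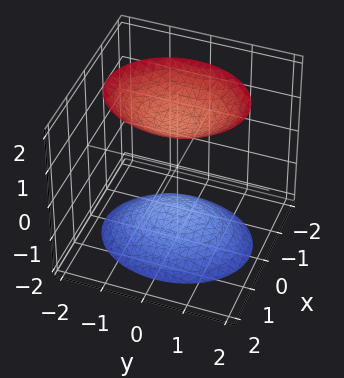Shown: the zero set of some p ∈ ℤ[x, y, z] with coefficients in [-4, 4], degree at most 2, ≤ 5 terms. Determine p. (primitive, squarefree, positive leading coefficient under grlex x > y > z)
1. I count 2 distinct pieces.
2. deg p = 2.
3. Symmetries: it's symmetric under x → −x, forcing even powers of x; the y ↦ −y reflection is a symmetry, so y appears only in even powers; the z ↦ −z reflection is a symmetry, so z appears only in even powers.
4. From the axis intercepts and sections: no y-intercept at any integer in the box; no x-intercept at any integer in the box.
5. Assembling these constraints gives the stated polynomial.

3*x^2 + 2*y^2 - 2*z^2 + 3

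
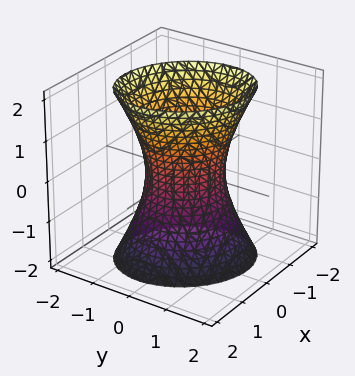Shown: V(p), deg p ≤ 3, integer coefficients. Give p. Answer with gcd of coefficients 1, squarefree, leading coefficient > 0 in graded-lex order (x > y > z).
3*x^2 + x*y + 3*y^2 - z^2 - 2

1. The degree is 2 — the shape is more complex than any degree-1 surface.
2. Observable constraints: the surface avoids every integer z-axis point in the box.
3. Putting this together gives p.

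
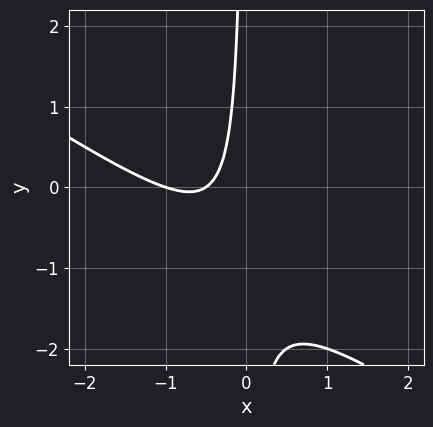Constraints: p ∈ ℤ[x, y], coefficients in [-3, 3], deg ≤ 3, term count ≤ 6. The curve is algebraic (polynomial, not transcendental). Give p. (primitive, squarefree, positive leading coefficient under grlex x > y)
1. deg p = 2. A generic line meets the curve in up to 2 points.
2. From the visible intercepts: it crosses the x-axis at the gridline x = -1; the curve avoids every integer y-axis point in the box.
3. These observations pin down the coefficients.

2*x^2 + 3*x*y + 3*x + 1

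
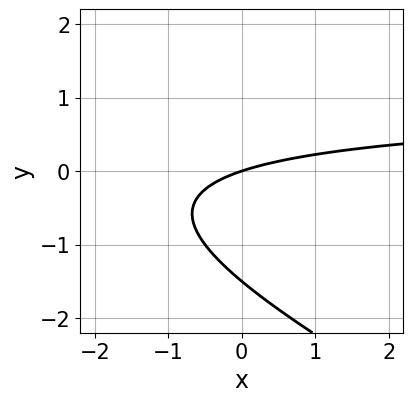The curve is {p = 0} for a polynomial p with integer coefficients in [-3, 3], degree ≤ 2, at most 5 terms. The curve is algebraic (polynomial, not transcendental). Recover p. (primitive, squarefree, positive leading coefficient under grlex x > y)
x*y + 2*y^2 - x + 3*y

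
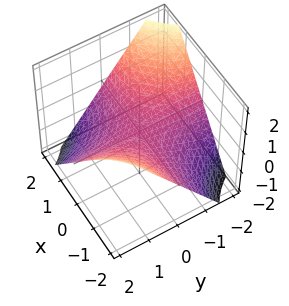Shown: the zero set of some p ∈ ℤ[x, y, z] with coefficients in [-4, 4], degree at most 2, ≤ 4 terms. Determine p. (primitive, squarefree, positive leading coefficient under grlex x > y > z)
The degree is 2 — no degree-1 surface has this shape.
From the visible intercepts: every point of the x-axis in the box is on the surface; the visible y-axis segment lies entirely on the surface; one z-axis crossing is at z = 0.
Assembling these constraints gives the stated polynomial.

2*x*y + 3*z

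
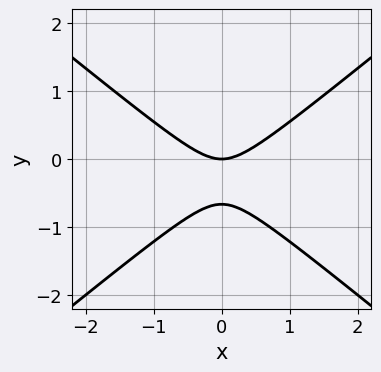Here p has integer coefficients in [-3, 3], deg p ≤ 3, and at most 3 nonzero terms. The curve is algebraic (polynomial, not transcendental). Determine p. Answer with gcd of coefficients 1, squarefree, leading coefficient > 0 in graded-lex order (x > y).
2*x^2 - 3*y^2 - 2*y

Degree: the shape is more complex than any degree-1 curve, so deg p = 2.
Symmetries: mirror symmetry x ↦ −x ⇒ only even powers of x.
Reading off the gridlines: it meets the x-axis at x = 0 (among the integer gridlines); one y-axis crossing is at y = 0.
Matching integer coefficients to the picture gives p.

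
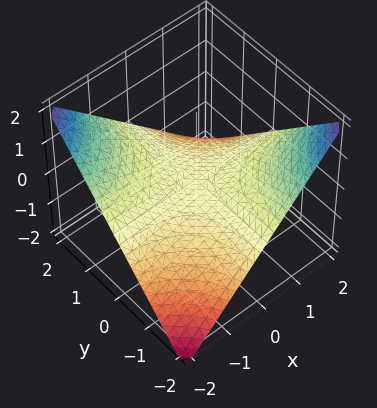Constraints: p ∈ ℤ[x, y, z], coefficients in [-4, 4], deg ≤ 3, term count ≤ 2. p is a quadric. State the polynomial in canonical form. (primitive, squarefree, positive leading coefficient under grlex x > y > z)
1. The degree is 2 — a saddle surface; a quadric.
2. Observable constraints: it meets the z-axis at z = 0 (among the integer gridlines); every point of the y-axis in the box is on the surface.
3. Assembling these constraints gives the stated polynomial. Check: (2, 0, 0) on the x-axis lies on the surface, and p(2, 0, 0) = 0. ✓

x*y + 2*z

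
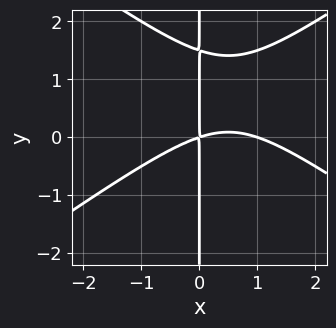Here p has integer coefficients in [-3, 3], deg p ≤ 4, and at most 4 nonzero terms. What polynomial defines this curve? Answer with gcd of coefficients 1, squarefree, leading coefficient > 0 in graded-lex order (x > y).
x^3 - 2*x*y^2 - x^2 + 3*x*y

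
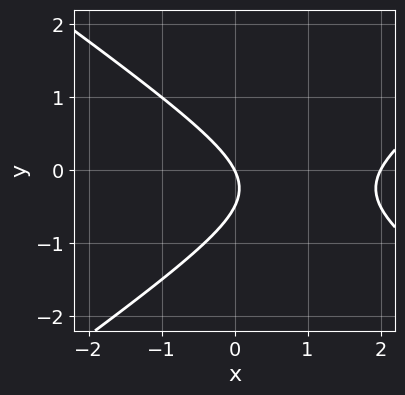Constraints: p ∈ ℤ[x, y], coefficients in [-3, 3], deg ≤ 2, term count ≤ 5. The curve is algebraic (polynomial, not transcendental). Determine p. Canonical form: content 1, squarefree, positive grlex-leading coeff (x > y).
x^2 - 2*y^2 - 2*x - y

1. deg p = 2.
2. Checking where it meets the axes: the x-axis gridline crossings are at x ∈ {0, 2}; it meets the y-axis at y = 0 (among the integer gridlines).
3. These observations pin down the coefficients.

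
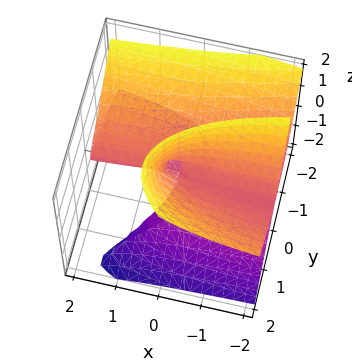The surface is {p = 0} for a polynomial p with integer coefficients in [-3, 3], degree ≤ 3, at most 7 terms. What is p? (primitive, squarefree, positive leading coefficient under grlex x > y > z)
2*x*y*z + 2*x*z^2 + 2*y^3 - 2*y*z^2 - x*z

Degree: a generic line meets the surface in up to 3 points, so deg p = 3.
Checking where it meets the axes: the visible x-axis segment lies entirely on the surface; it meets the y-axis at y = 0 (among the integer gridlines); the visible z-axis segment lies entirely on the surface.
Together with the visible shape, these determine p as stated.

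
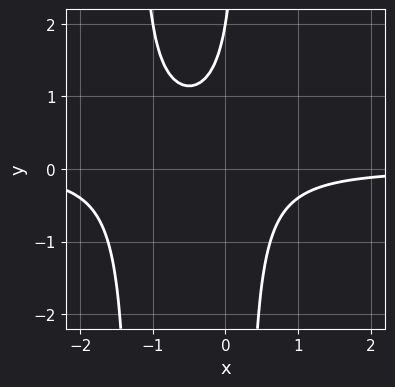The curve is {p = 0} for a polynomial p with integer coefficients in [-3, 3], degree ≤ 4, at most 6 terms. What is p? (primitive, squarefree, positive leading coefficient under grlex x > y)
Degree: a generic line meets the curve in up to 3 points, so deg p = 3.
Against the integer gridlines: it meets the y-axis at y = 2 (among the integer gridlines); it misses every integer gridline on the x-axis.
These observations pin down the coefficients.

3*x^2*y + 3*x*y - y + 2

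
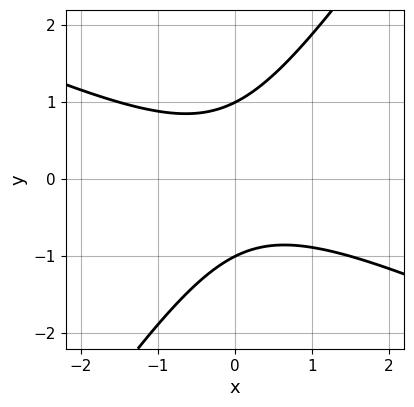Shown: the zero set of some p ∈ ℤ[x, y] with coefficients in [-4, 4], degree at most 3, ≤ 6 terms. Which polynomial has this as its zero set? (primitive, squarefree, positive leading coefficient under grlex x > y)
2*x^2 + 3*x*y - 3*y^2 + 3

(a) The degree is 2 — no degree-1 curve has this shape.
(b) Against the integer gridlines: the y-axis gridline crossings are at y ∈ {-1, 1}; no x-intercept at any integer in the box.
(c) Putting this together gives p.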